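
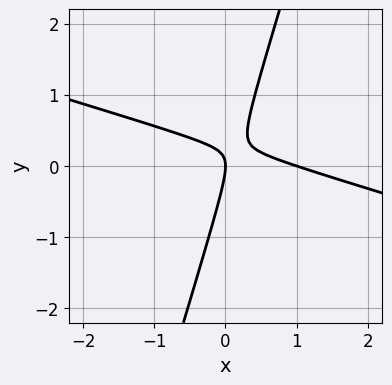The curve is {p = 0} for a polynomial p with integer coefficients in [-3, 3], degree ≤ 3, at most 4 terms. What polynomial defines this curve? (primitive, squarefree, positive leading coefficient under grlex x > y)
x^2 + 3*x*y - y^2 - x

First, the degree is 2 — a generic line meets the curve in up to 2 points.
Then, observable constraints: one y-axis crossing is at y = 0; among the integer gridlines, it crosses the x-axis at x ∈ {0, 1}.
Finally, fitting integer coefficients to these (and the overall shape) gives p.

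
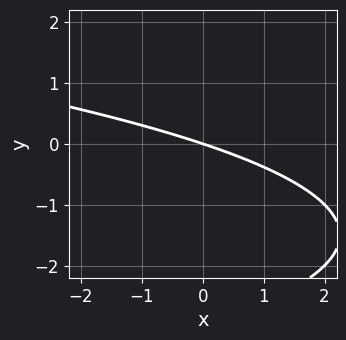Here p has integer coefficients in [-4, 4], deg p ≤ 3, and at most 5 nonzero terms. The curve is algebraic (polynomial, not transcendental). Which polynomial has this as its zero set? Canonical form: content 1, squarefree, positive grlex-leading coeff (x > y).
(a) Degree: the shape is more complex than any degree-1 curve, so deg p = 2.
(b) From the visible intercepts: it meets the y-axis at y = 0 (among the integer gridlines); it meets the x-axis at x = 0 (among the integer gridlines).
(c) Together with the visible shape, these determine p as stated.

y^2 + x + 3*y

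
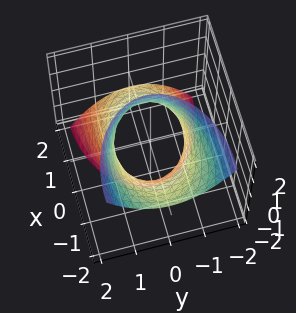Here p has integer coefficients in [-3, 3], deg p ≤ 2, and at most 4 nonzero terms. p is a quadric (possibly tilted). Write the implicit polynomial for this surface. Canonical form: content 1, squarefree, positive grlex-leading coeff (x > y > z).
Degree: no degree-1 surface has this shape, so deg p = 2.
Checking where it meets the axes: it misses every integer gridline on the z-axis; among the integer gridlines, it crosses the y-axis at y ∈ {-1, 1}.
These observations pin down the coefficients.

x^2 + 2*x*z + 2*y^2 - 2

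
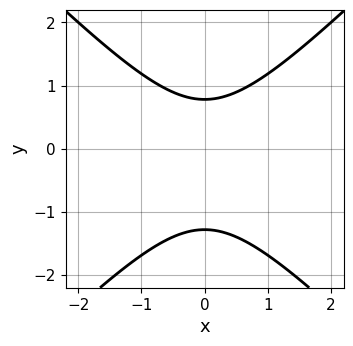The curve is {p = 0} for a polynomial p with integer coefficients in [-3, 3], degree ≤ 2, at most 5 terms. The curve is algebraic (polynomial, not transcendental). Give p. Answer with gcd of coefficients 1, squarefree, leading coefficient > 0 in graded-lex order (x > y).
deg p = 2.
Symmetries: it's symmetric under x → −x, forcing even powers of x.
Observable constraints: no x-intercept at any integer in the box.
Putting this together gives p.

2*x^2 - 2*y^2 - y + 2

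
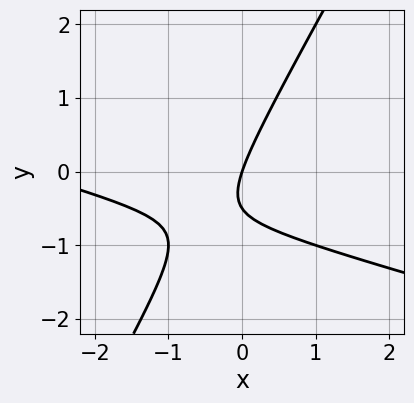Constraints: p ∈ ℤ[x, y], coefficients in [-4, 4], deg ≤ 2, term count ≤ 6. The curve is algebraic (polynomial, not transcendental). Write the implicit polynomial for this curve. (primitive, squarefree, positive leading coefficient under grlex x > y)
x^2 + 3*x*y - 2*y^2 + 3*x - y

deg p = 2.
From the visible intercepts: it meets the x-axis at x = 0 (among the integer gridlines); it crosses the y-axis at the gridline y = 0.
Assembling these constraints gives the stated polynomial.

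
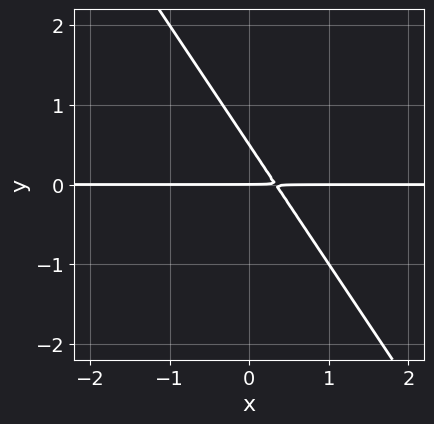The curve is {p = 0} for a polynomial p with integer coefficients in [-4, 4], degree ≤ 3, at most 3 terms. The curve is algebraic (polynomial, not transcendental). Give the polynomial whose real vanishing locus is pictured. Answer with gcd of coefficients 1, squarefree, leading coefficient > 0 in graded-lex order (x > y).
3*x*y + 2*y^2 - y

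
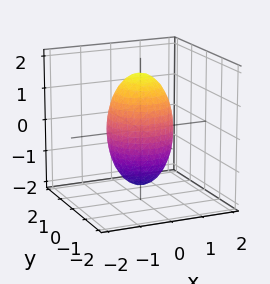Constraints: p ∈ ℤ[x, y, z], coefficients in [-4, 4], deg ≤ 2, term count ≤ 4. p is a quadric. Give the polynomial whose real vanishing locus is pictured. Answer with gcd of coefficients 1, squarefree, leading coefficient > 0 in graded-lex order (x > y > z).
1. deg p = 2.
2. Symmetries: rotational symmetry about the z-axis ⇒ p depends on x, y only through x² + y²; it's symmetric under z → −z, forcing even powers of z.
3. Observable constraints: the x-axis gridline crossings are at x ∈ {-1, 1}; the y-axis gridline crossings are at y ∈ {-1, 1}.
4. Together with the visible shape, these determine p as stated.

3*x^2 + 3*y^2 + z^2 - 3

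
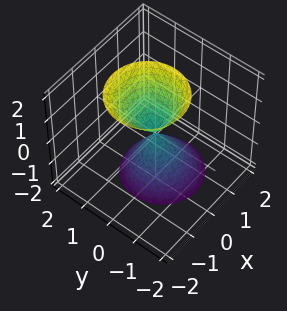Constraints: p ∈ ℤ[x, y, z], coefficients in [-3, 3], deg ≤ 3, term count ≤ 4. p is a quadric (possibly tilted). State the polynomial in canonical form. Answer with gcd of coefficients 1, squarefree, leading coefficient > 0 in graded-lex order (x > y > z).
3*x^2 + x*z + 3*y^2 - z^2

I count 2 distinct pieces. They look like related sheets of one shape, so recover p as a whole.
deg p = 2. A generic line meets the surface in up to 2 points.
Observable constraints: it meets the x-axis at x = 0 (among the integer gridlines); it meets the y-axis at y = 0 (among the integer gridlines); it crosses the z-axis at the gridline z = 0.
The integer polynomial consistent with all of this is the stated p.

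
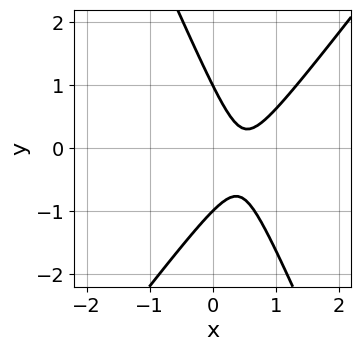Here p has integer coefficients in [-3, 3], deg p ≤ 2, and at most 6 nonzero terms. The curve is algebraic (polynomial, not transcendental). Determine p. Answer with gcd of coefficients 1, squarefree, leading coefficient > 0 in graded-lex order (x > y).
3*x^2 - x*y - y^2 - 3*x + 1

(a) Degree: no degree-1 curve has this shape, so deg p = 2.
(b) From the visible intercepts: among the integer gridlines, it crosses the y-axis at y ∈ {-1, 1}; no x-intercept at any integer in the box.
(c) These observations pin down the coefficients.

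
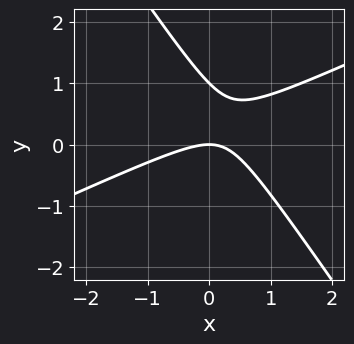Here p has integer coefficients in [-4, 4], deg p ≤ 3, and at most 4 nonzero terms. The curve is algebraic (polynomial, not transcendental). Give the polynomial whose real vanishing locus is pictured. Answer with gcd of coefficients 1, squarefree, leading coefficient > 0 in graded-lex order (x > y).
Degree: a generic line meets the curve in up to 2 points, so deg p = 2.
From the axis intercepts and sections: among the integer gridlines, it crosses the y-axis at y ∈ {0, 1}; it crosses the x-axis at the gridline x = 0.
These observations pin down the coefficients.

2*x^2 - 3*x*y - 3*y^2 + 3*y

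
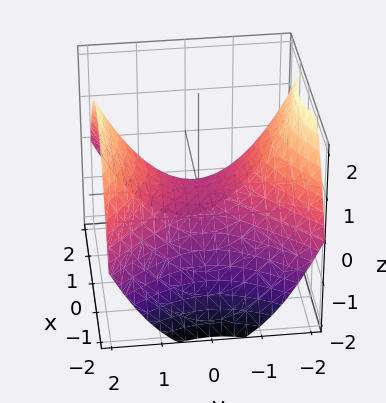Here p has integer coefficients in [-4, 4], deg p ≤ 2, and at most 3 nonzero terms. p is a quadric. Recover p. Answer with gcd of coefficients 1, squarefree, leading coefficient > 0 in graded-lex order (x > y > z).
(a) deg p = 2. A hyperbolic paraboloid; a quadric.
(b) Symmetries: mirror symmetry y ↦ −y ⇒ only even powers of y; the x ↦ −x reflection is a symmetry, so x appears only in even powers.
(c) Checking where it meets the axes: it meets the y-axis at y = 0 (among the integer gridlines); one x-axis crossing is at x = 0.
(d) Matching integer coefficients to the picture gives p.

x^2 - y^2 + 2*z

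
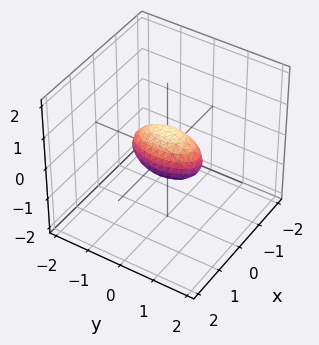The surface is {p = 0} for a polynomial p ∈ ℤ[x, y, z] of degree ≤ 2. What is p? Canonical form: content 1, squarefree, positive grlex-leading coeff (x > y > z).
3*x^2 + y^2 + 2*z^2 - 1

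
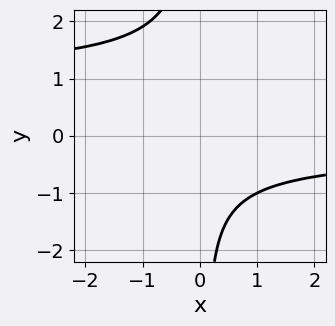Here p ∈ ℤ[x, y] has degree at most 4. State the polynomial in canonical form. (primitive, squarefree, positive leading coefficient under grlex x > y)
2*x*y^3 - 2*x*y^2 + y^2 + 3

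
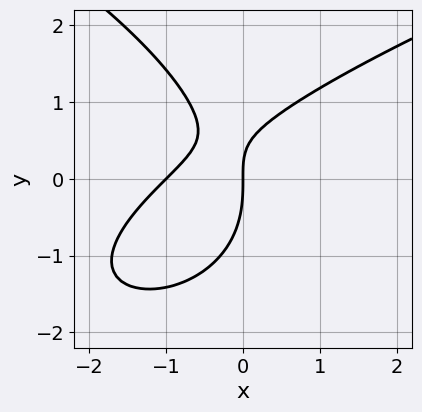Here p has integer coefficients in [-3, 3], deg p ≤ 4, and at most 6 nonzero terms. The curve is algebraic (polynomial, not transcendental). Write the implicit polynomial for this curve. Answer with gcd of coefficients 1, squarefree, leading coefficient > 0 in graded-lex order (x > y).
(a) deg p = 3.
(b) Against the integer gridlines: it meets the y-axis at y = 0 (among the integer gridlines); among the integer gridlines, it crosses the x-axis at x ∈ {-1, 0}.
(c) These observations pin down the coefficients.

y^3 - 2*x^2 + 2*x*y - 2*x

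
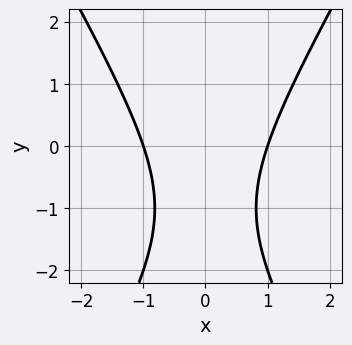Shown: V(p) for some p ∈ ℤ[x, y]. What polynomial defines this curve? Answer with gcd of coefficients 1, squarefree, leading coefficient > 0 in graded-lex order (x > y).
First, the degree is 2 — no degree-1 curve has this shape.
Next, symmetries: mirror symmetry x ↦ −x ⇒ only even powers of x.
Next, observable constraints: no y-intercept at any integer in the box; among the integer gridlines, it crosses the x-axis at x ∈ {-1, 1}.
Finally, together with the visible shape, these determine p as stated.

3*x^2 - y^2 - 2*y - 3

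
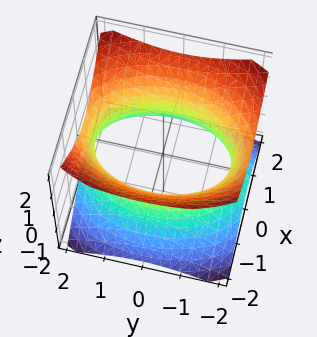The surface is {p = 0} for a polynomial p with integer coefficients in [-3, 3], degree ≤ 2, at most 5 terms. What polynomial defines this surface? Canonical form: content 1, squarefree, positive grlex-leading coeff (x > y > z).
First, degree: one connected sheet with a waist; a quadric, so deg p = 2.
Next, symmetries: mirror symmetry x ↦ −x ⇒ only even powers of x; it's symmetric under y → −y, forcing even powers of y; it's symmetric under z → −z, forcing even powers of z.
Then, from the axis intercepts and sections: it misses every integer gridline on the z-axis.
Finally, assembling these constraints gives the stated polynomial.

2*x^2 + y^2 - 2*z^2 - 3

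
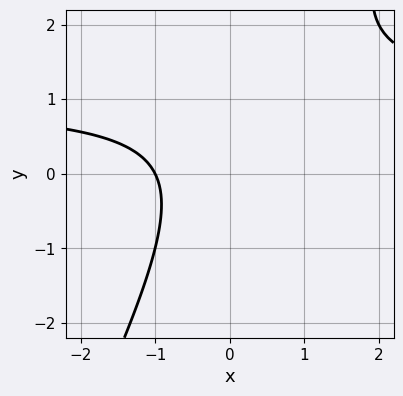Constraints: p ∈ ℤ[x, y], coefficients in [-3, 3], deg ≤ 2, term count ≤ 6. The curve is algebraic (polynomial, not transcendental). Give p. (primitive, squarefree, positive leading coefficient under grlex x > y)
2*x*y - y^2 - 2*x + y - 2

First, deg p = 2. A generic line meets the curve in up to 2 points.
Then, from the visible intercepts: no y-intercept at any integer in the box; it meets the x-axis at x = -1 (among the integer gridlines).
Finally, matching integer coefficients to the picture gives p.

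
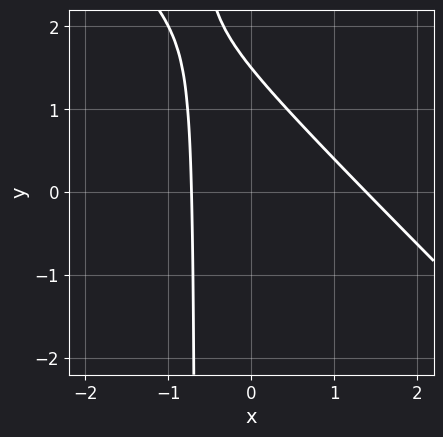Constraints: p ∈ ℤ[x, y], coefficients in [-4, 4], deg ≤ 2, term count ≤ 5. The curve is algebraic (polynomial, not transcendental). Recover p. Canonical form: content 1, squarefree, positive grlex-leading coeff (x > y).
3*x^2 + 3*x*y - 2*x + 2*y - 3

(a) Degree: a generic line meets the curve in up to 2 points, so deg p = 2.
(b) Solving for integer coefficients yields p as stated.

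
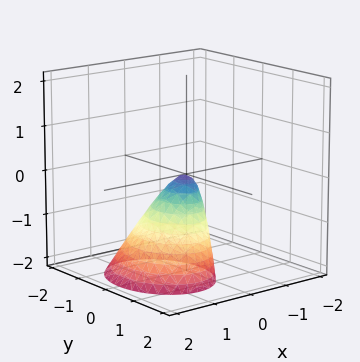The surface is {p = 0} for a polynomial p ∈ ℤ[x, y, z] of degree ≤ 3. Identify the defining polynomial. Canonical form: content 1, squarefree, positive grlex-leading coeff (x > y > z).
1. Degree: the shape is more complex than any degree-1 surface, so deg p = 2.
2. From the axis intercepts and sections: it meets the y-axis at y = 0 (among the integer gridlines); it meets the z-axis at z = 0 (among the integer gridlines).
3. Fitting integer coefficients to these (and the overall shape) gives p.

3*x^2 + 2*x*z + 2*y^2 + z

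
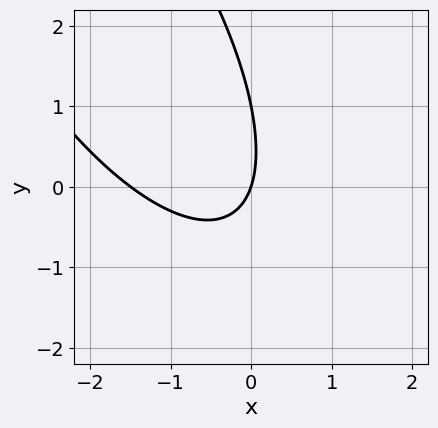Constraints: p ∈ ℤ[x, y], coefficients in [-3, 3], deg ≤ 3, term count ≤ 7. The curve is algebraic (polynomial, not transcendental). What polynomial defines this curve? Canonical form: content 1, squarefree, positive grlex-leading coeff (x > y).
2*x^2 + 2*x*y + y^2 + 3*x - y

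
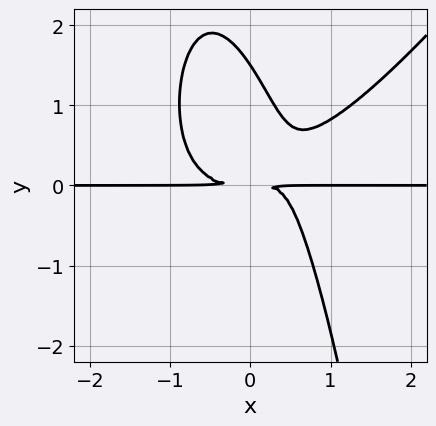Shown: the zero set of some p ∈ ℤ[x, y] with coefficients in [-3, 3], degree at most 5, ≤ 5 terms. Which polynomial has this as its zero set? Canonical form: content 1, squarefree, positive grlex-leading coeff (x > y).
3*x^3*y - 2*x^2*y^2 - 3*x*y^2 - 2*y^3 + 3*y^2

deg p = 4. A generic line meets the curve in up to 4 points.
Observable constraints: the visible x-axis segment lies entirely on the curve.
Assembling these constraints gives the stated polynomial.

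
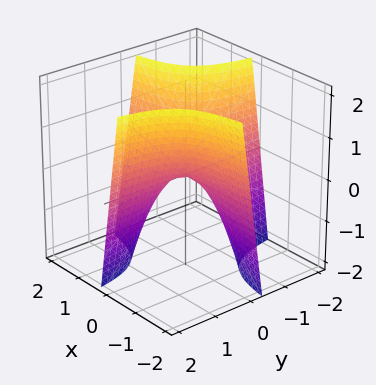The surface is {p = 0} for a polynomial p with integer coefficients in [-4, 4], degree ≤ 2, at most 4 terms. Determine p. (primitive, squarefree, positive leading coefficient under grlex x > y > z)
(a) The degree is 2 — a generic line meets the surface in up to 2 points.
(b) Reading off the gridlines: it crosses the z-axis at the gridline z = 0; the visible y-axis segment lies entirely on the surface; every point of the x-axis in the box is on the surface.
(c) Assembling these constraints gives the stated polynomial.

3*x*y + z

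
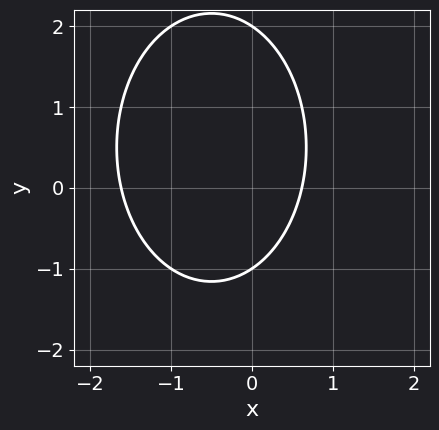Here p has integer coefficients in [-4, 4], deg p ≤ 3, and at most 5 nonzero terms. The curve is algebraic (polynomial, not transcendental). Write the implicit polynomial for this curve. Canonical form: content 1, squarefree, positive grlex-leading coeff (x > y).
2*x^2 + y^2 + 2*x - y - 2

Degree: no degree-1 curve has this shape, so deg p = 2.
Observable constraints: the y-axis gridline crossings are at y ∈ {-1, 2}.
The integer polynomial consistent with all of this is the stated p.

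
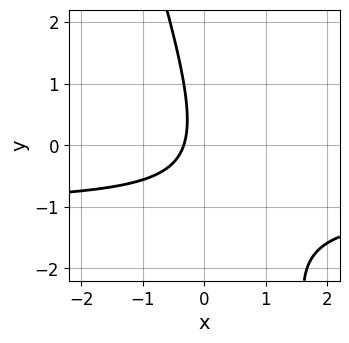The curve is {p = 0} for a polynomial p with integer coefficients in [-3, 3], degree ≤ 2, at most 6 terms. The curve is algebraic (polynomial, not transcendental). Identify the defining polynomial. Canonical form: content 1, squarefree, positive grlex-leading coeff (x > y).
3*x*y + y^2 + 3*x + 1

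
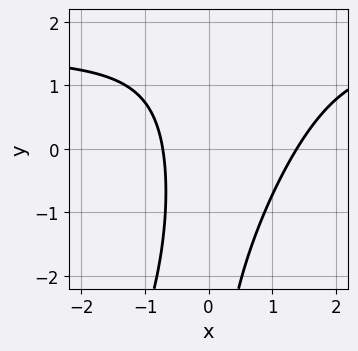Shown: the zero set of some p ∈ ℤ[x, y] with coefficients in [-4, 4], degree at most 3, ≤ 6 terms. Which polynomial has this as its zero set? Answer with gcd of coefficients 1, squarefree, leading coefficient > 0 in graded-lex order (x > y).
First, the degree is 3 — a generic line meets the curve in up to 3 points.
Next, from the axis intercepts and sections: it misses every integer gridline on the y-axis.
Finally, solving for integer coefficients yields p as stated.

2*x^2*y - x*y^2 - 3*x^2 + 2*x + 3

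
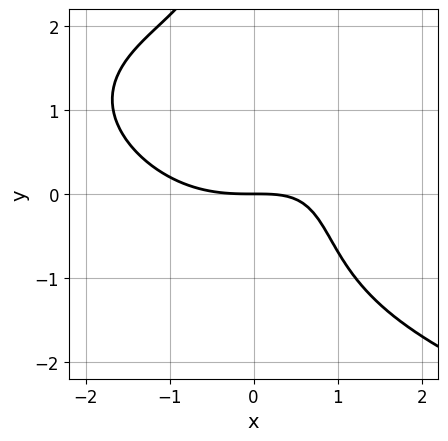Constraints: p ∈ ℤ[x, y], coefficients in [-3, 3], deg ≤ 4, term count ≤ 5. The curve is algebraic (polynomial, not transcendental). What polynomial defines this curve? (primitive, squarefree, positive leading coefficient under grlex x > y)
1. Degree: a generic line meets the curve in up to 4 points, so deg p = 4.
2. Reading off the gridlines: it meets the x-axis at x = 0 (among the integer gridlines); one y-axis crossing is at y = 0.
3. The integer polynomial consistent with all of this is the stated p.

x*y^3 + x^3 - 2*x*y + 3*y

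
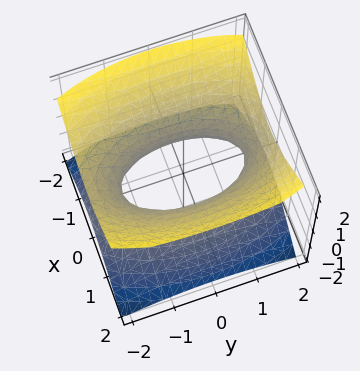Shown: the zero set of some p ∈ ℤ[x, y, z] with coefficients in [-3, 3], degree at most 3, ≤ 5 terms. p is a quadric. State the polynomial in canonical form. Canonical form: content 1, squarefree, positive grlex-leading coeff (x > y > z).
(a) Degree: one connected sheet with a waist; a quadric, so deg p = 2.
(b) Symmetries: mirror symmetry z ↦ −z ⇒ only even powers of z; it's symmetric under x → −x, forcing even powers of x; the y ↦ −y reflection is a symmetry, so y appears only in even powers.
(c) Reading off the gridlines: it misses every integer gridline on the z-axis.
(d) Fitting integer coefficients to these (and the overall shape) gives p.

3*x^2 + y^2 - 3*z^2 - 2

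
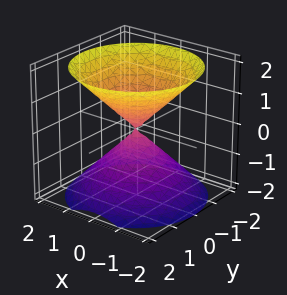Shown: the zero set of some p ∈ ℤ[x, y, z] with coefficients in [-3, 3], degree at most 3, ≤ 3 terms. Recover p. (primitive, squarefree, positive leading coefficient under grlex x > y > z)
x^2 + y^2 - z^2

1. I count 2 distinct pieces.
2. Degree: a double cone through the origin; a quadric, so deg p = 2.
3. Symmetries: the z ↦ −z reflection is a symmetry, so z appears only in even powers; the z-axis is an axis of rotation, so x and y enter only as x² + y².
4. Against the integer gridlines: one z-axis crossing is at z = 0; a circular section at z = -1 has radius exactly 1; it crosses the x-axis at the gridline x = 0; one y-axis crossing is at y = 0.
5. Together with the visible shape, these determine p as stated.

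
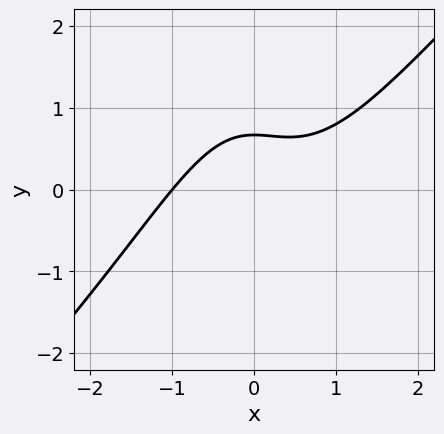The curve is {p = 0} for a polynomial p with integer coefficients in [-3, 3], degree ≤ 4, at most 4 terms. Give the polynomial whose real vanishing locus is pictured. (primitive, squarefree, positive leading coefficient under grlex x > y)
First, deg p = 3.
Then, from the axis intercepts and sections: one x-axis crossing is at x = -1.
Finally, fitting integer coefficients to these (and the overall shape) gives p.

2*x^3 - 2*x^2*y - 3*y + 2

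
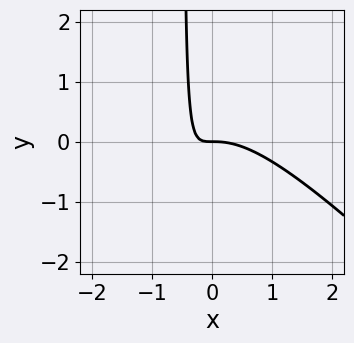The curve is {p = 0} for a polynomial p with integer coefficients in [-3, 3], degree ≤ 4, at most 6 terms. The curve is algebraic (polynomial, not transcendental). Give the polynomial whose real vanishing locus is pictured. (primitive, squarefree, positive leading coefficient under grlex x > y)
1. The degree is 3 — a generic line meets the curve in up to 3 points.
2. Against the integer gridlines: it crosses the y-axis at the gridline y = 0; it meets the x-axis at x = 0 (among the integer gridlines).
3. Solving for integer coefficients yields p as stated.

2*x^3 + 2*x^2*y + 3*x*y + y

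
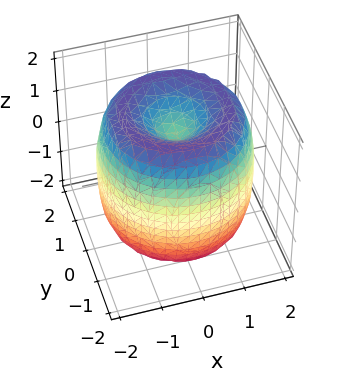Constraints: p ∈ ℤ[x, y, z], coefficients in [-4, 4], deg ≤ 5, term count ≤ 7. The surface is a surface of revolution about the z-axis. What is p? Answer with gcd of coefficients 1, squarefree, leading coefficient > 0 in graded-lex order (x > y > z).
x^4 + 2*x^2*y^2 + y^4 - 3*x^2 - 3*y^2 + z^2 - 1

First, the degree is 4 — no degree-3 surface has this shape.
Next, symmetries: the z-axis is an axis of rotation, so x and y enter only as x² + y².
Next, from the visible intercepts: the z-axis gridline crossings are at z ∈ {-1, 1}; a circular section at z = 0 has radius between 1 and 2.
Finally, matching integer coefficients to the picture gives p.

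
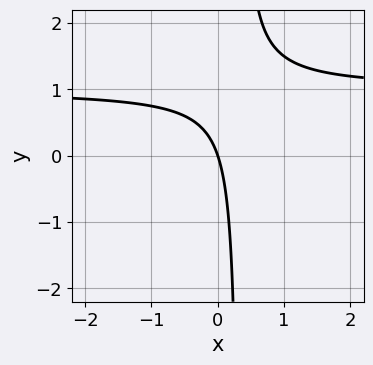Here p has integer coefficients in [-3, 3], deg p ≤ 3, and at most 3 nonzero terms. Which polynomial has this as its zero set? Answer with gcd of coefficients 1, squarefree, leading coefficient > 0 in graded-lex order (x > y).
3*x*y - 3*x - y

deg p = 2. No degree-1 curve has this shape.
From the axis intercepts and sections: it crosses the y-axis at the gridline y = 0; it crosses the x-axis at the gridline x = 0.
Fitting integer coefficients to these (and the overall shape) gives p.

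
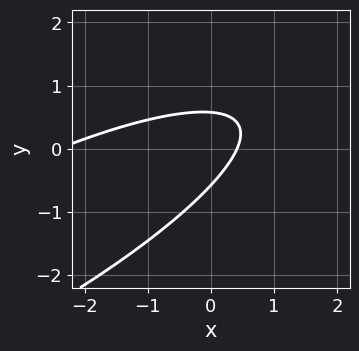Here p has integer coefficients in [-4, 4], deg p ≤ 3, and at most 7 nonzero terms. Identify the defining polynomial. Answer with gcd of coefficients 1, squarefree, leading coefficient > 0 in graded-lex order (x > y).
x^2 - 3*x*y + 3*y^2 + 2*x - 1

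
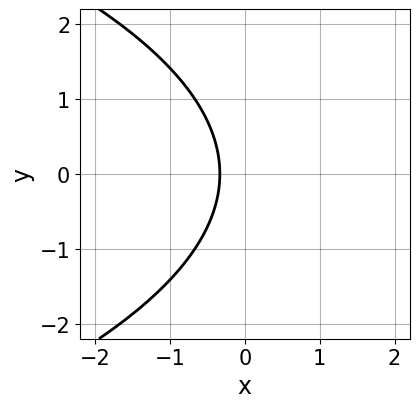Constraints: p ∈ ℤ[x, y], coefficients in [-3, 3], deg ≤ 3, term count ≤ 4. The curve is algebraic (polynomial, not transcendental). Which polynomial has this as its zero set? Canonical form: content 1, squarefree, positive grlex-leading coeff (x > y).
First, the degree is 2 — no degree-1 curve has this shape.
Next, symmetries: the y ↦ −y reflection is a symmetry, so y appears only in even powers.
Then, checking where it meets the axes: the curve avoids every integer y-axis point in the box.
Finally, these observations pin down the coefficients.

y^2 + 3*x + 1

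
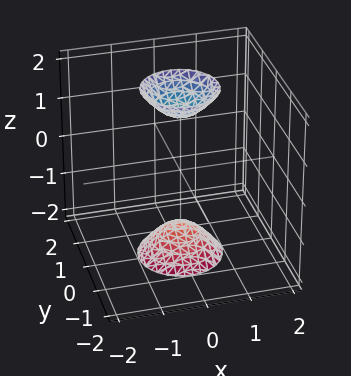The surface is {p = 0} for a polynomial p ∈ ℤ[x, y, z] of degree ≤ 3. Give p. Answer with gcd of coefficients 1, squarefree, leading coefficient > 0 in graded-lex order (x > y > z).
3*x^2 + 3*y^2 - z^2 + 2

There are 2 components. They look like related sheets of one shape, so recover p as a whole.
The degree is 2 — no degree-1 surface has this shape.
Symmetry: the z-axis is an axis of rotation, so x and y enter only as x² + y².
From the visible intercepts: it misses every integer gridline on the x-axis; the surface avoids every integer y-axis point in the box; a circular section at z = 2 has radius between 0 and 1.
Solving for integer coefficients yields p as stated.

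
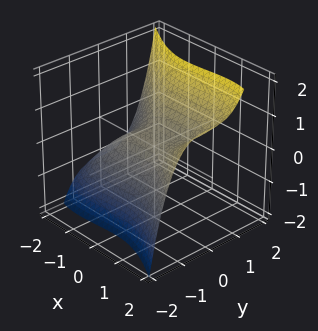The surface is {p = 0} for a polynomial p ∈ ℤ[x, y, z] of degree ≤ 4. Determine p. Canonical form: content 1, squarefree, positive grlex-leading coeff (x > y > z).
x^3 - x^2*z + 3*y^3 - 3*z + 1

1. The degree is 3 — no degree-2 surface has this shape.
2. Reading off the gridlines: it crosses the x-axis at the gridline x = -1.
3. The integer polynomial consistent with all of this is the stated p.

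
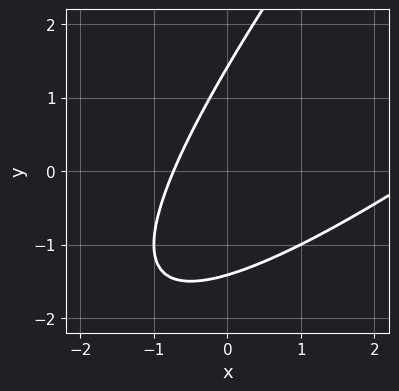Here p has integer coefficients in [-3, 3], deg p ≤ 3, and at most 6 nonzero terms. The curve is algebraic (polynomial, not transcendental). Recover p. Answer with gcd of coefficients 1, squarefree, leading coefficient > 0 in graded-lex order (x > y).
x^2 - 2*x*y + y^2 - 2*x - 2

The degree is 2 — no degree-1 curve has this shape.
The integer polynomial consistent with all of this is the stated p.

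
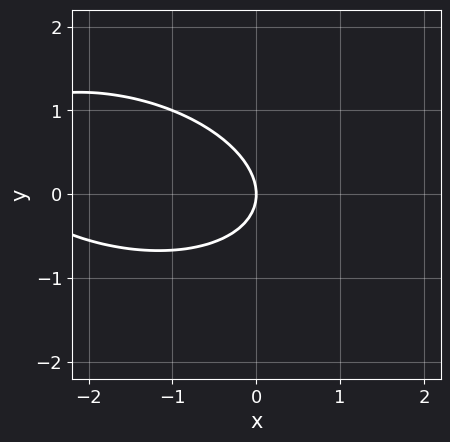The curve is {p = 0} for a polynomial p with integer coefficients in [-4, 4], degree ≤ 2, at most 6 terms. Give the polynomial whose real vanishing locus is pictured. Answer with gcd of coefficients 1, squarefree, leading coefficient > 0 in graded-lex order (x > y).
(a) The degree is 2 — no degree-1 curve has this shape.
(b) From the axis intercepts and sections: one y-axis crossing is at y = 0; it crosses the x-axis at the gridline x = 0.
(c) Putting this together gives p.

x^2 + x*y + 3*y^2 + 3*x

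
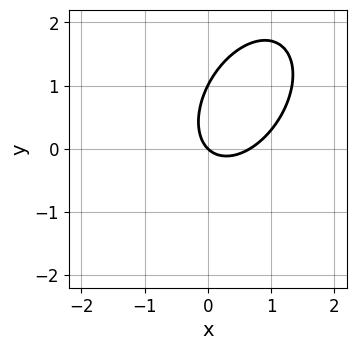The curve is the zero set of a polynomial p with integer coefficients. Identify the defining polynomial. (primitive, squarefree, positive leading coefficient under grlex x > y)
3*x^2 - 2*x*y + 2*y^2 - 2*x - 2*y

The degree is 2 — a generic line meets the curve in up to 2 points.
Checking where it meets the axes: it meets the x-axis at x = 0 (among the integer gridlines); the y-axis gridline crossings are at y ∈ {0, 1}.
Putting this together gives p.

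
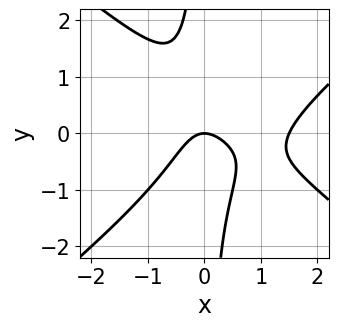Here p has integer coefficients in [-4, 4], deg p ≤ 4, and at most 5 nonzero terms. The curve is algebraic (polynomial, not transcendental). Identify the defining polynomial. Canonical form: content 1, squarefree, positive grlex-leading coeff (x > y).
1. Degree: a generic line meets the curve in up to 3 points, so deg p = 3.
2. Against the integer gridlines: one y-axis crossing is at y = 0; it meets the x-axis at x = 0 (among the integer gridlines).
3. Fitting integer coefficients to these (and the overall shape) gives p.

2*x^3 - 3*x*y^2 - 3*x^2 - 2*y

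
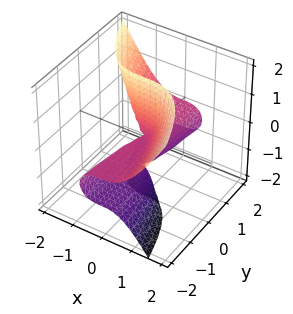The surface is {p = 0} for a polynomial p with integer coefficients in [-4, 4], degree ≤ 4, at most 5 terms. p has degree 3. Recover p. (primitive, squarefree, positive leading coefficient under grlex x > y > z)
3*x^3 + 2*y*z^2 + 2*y*z

deg p = 3.
From the visible intercepts: it crosses the x-axis at the gridline x = 0; the visible y-axis segment lies entirely on the surface; every point of the z-axis in the box is on the surface.
Assembling these constraints gives the stated polynomial.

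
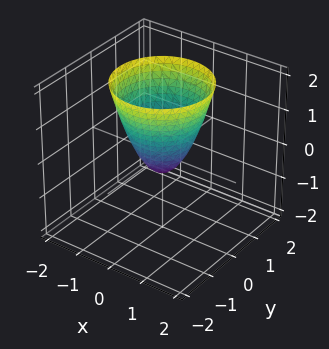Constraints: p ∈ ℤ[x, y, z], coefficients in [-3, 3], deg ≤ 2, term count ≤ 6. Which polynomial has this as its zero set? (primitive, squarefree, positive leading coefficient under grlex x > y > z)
3*x^2 + 3*y^2 - 2*z - 1

First, deg p = 2.
Then, symmetries: rotational symmetry about the z-axis ⇒ p depends on x, y only through x² + y².
Then, from the visible intercepts: a circular section at z = 2 has radius between 1 and 2.
Finally, fitting integer coefficients to these (and the overall shape) gives p.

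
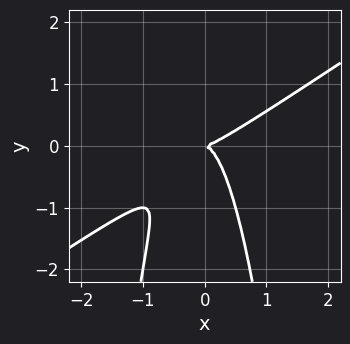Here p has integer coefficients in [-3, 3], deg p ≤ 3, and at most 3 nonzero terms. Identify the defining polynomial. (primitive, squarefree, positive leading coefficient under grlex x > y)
(a) The degree is 3 — the shape is more complex than any degree-2 curve.
(b) From the axis intercepts and sections: one x-axis crossing is at x = 0; it meets the y-axis at y = 0 (among the integer gridlines).
(c) Fitting integer coefficients to these (and the overall shape) gives p.

2*x^3 - 3*x^2*y - y^2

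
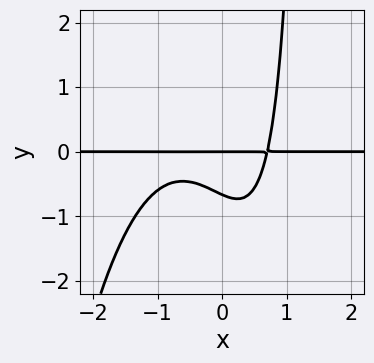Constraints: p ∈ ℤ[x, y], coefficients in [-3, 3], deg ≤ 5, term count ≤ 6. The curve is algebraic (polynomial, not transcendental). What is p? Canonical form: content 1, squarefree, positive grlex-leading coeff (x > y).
3*x^3*y + 2*x^2*y + 2*x*y^2 - 3*y^2 - 2*y

(a) Degree: no degree-3 curve has this shape, so deg p = 4.
(b) Observable constraints: it crosses the y-axis at the gridline y = 0; the visible x-axis segment lies entirely on the curve.
(c) The integer polynomial consistent with all of this is the stated p.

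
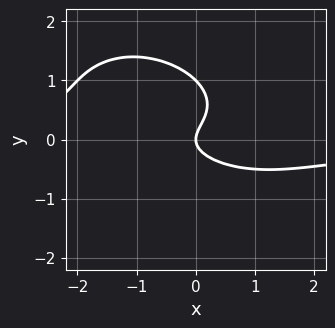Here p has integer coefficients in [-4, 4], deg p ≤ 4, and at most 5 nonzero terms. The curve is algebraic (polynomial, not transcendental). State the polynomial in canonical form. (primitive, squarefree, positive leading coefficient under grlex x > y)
deg p = 3. The shape is more complex than any degree-2 curve.
Against the integer gridlines: the y-axis gridline crossings are at y ∈ {0, 1}; it meets the x-axis at x = 0 (among the integer gridlines).
These observations pin down the coefficients.

x^2*y + x*y^2 + 2*y^3 - 2*y^2 + x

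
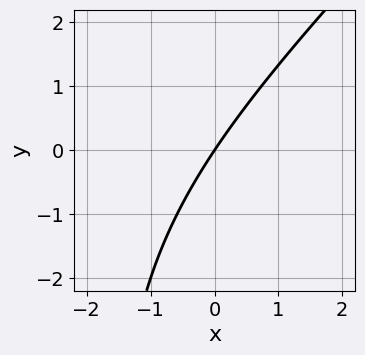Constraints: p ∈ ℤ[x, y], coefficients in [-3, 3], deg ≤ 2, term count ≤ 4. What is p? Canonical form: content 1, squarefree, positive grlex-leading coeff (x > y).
x^2 - x*y + 3*x - 2*y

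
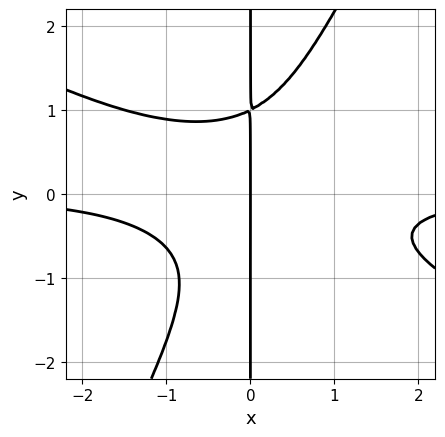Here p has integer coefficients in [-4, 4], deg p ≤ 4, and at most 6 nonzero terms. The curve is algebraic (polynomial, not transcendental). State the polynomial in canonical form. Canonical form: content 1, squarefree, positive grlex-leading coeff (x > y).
2*x^3*y + 3*x^2*y^2 - 2*x*y^3 + 2*x

(a) The degree is 4 — the shape is more complex than any degree-3 curve.
(b) Observable constraints: it meets the x-axis at x = 0 (among the integer gridlines); the visible y-axis segment lies entirely on the curve.
(c) These observations pin down the coefficients.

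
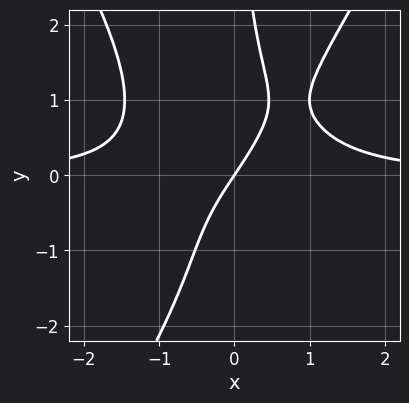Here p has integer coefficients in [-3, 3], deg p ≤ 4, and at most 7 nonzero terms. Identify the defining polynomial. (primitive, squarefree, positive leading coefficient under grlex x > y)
3*x^3*y - x*y^3 - x*y^2 - 3*x + 2*y

First, the degree is 4 — no degree-3 curve has this shape.
Then, observable constraints: it crosses the x-axis at the gridline x = 0; it crosses the y-axis at the gridline y = 0.
Finally, solving for integer coefficients yields p as stated.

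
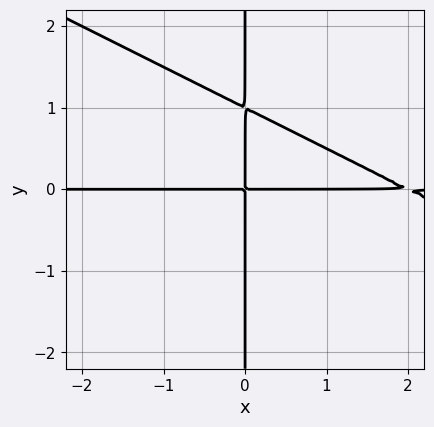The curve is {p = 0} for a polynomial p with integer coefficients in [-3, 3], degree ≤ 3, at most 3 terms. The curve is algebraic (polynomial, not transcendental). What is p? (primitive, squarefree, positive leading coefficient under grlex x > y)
x^2*y + 2*x*y^2 - 2*x*y

First, deg p = 3.
Next, reading off the gridlines: every point of the y-axis in the box is on the curve; the visible x-axis segment lies entirely on the curve.
Finally, matching integer coefficients to the picture gives p.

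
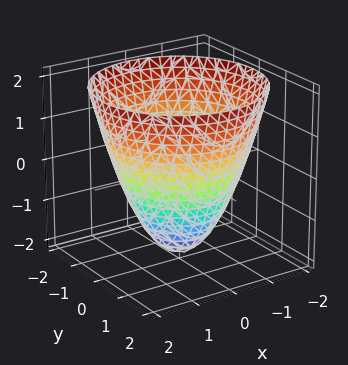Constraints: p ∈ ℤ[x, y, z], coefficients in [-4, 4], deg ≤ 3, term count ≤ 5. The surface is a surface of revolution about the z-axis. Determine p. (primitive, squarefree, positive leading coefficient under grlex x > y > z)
The degree is 2 — the shape is more complex than any degree-1 surface.
Symmetry: the surface is invariant under rotation about z: p = q(x² + y², z).
Observable constraints: a circular section at z = 1 has radius between 1 and 2; it crosses the z-axis at the gridline z = -2.
Together with the visible shape, these determine p as stated.

x^2 + y^2 - z - 2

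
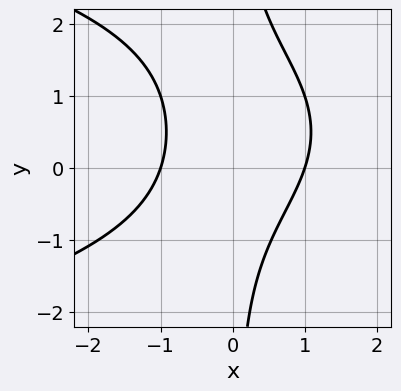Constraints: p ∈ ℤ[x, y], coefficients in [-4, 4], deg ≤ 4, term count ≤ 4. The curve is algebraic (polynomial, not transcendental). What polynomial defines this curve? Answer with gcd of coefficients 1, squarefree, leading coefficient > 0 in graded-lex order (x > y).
2*x*y^2 + 3*x^2 - 2*x*y - 3

1. deg p = 3.
2. From the visible intercepts: no y-intercept at any integer in the box; among the integer gridlines, it crosses the x-axis at x ∈ {-1, 1}.
3. Together with the visible shape, these determine p as stated.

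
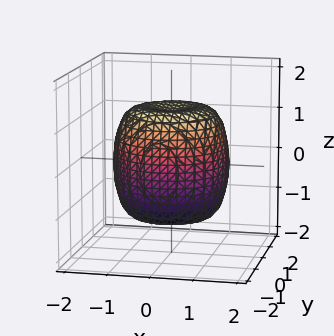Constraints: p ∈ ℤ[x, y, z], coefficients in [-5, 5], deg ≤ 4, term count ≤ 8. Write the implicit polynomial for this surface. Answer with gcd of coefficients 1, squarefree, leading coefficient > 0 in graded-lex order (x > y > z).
The degree is 4 — the shape is more complex than any degree-3 surface.
Symmetry: every cross-section ⟂ z is a circle, so x, y appear only via x² + y².
Checking where it meets the axes: a circular section at z = 1 has radius between 1 and 2.
Matching integer coefficients to the picture gives p.

2*x^4 + 4*x^2*y^2 + 2*y^4 - 2*x^2 - 2*y^2 + 2*z^2 - 3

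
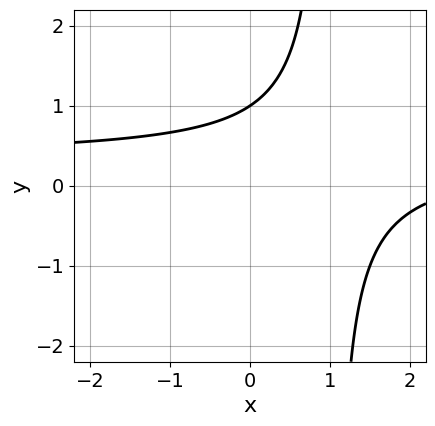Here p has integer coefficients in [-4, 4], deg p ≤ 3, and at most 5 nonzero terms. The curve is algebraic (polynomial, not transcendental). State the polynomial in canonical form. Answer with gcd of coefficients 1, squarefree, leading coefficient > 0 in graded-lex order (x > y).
Degree: the shape is more complex than any degree-1 curve, so deg p = 2.
From the axis intercepts and sections: no x-intercept at any integer in the box; one y-axis crossing is at y = 1.
The integer polynomial consistent with all of this is the stated p.

3*x*y - x - 3*y + 3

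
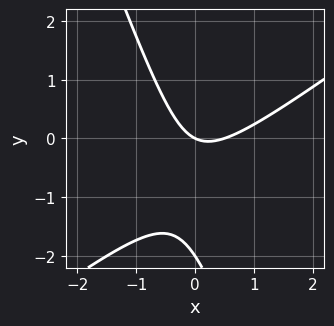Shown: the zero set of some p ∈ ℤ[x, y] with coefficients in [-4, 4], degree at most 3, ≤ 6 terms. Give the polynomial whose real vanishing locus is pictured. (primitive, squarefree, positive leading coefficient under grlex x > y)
2*x^2 - 2*x*y - y^2 - x - 2*y

(a) The degree is 2 — a generic line meets the curve in up to 2 points.
(b) Observable constraints: among the integer gridlines, it crosses the y-axis at y ∈ {-2, 0}; it meets the x-axis at x = 0 (among the integer gridlines).
(c) Putting this together gives p.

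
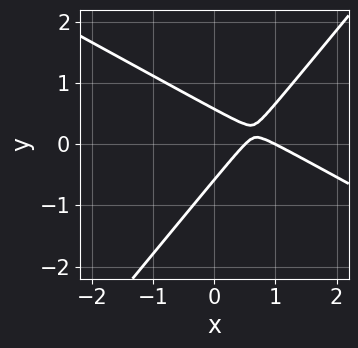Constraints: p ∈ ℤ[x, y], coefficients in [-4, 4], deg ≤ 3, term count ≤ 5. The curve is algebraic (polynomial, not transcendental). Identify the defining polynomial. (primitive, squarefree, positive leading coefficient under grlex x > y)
1. The degree is 2 — a generic line meets the curve in up to 2 points.
2. From the axis intercepts and sections: it crosses the x-axis at the gridline x = 1.
3. Matching integer coefficients to the picture gives p.

2*x^2 + 2*x*y - 3*y^2 - 3*x + 1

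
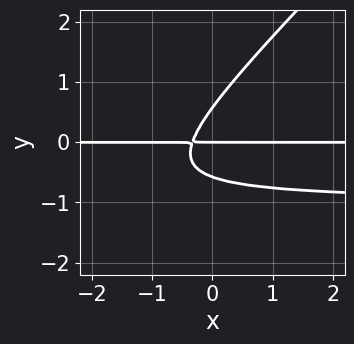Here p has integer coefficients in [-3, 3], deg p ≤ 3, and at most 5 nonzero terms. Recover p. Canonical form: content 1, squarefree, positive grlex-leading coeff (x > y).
(a) The degree is 3 — no degree-2 curve has this shape.
(b) Observable constraints: it crosses the y-axis at the gridline y = 0; every point of the x-axis in the box is on the curve.
(c) The integer polynomial consistent with all of this is the stated p.

3*x*y^2 - 3*y^3 + 3*x*y + y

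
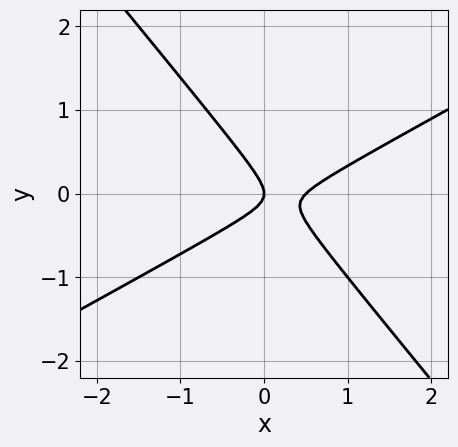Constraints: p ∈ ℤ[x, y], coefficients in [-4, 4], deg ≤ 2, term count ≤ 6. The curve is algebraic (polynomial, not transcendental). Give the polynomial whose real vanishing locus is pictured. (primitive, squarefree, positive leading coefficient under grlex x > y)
2*x^2 - 2*x*y - 3*y^2 - x

(a) Degree: a generic line meets the curve in up to 2 points, so deg p = 2.
(b) Against the integer gridlines: it meets the y-axis at y = 0 (among the integer gridlines); one x-axis crossing is at x = 0.
(c) Assembling these constraints gives the stated polynomial.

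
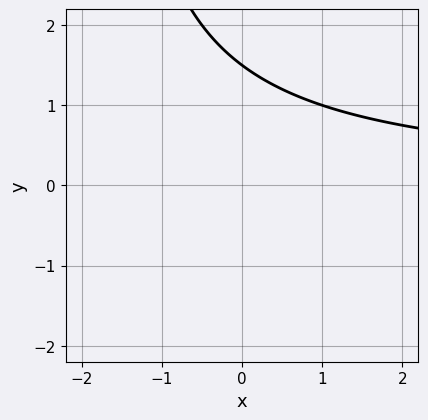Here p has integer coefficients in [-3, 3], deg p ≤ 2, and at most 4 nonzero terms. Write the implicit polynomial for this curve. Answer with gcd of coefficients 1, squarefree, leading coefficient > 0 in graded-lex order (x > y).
x*y + 2*y - 3

1. deg p = 2. A generic line meets the curve in up to 2 points.
2. From the visible intercepts: it misses every integer gridline on the x-axis.
3. Putting this together gives p.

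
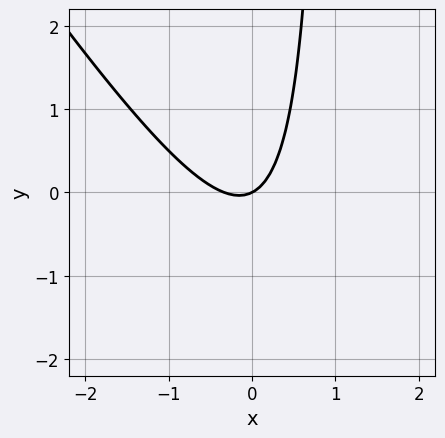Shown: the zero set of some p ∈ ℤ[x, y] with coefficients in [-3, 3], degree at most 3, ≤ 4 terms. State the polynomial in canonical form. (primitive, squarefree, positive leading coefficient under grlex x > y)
(a) The degree is 2 — no degree-1 curve has this shape.
(b) Against the integer gridlines: one y-axis crossing is at y = 0; it meets the x-axis at x = 0 (among the integer gridlines).
(c) Together with the visible shape, these determine p as stated.

3*x^2 + 2*x*y + x - 2*y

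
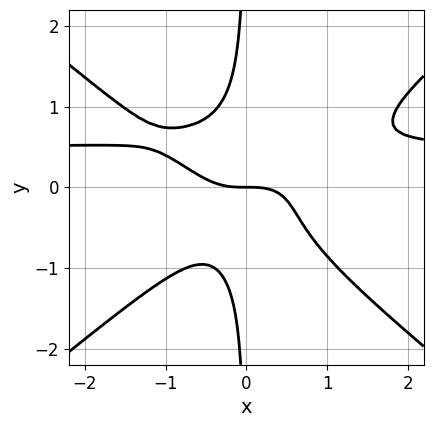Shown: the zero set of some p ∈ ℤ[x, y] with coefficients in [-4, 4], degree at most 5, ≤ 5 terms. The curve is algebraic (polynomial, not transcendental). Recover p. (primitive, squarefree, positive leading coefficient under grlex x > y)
2*x^3*y - 3*x*y^3 - x^3 - y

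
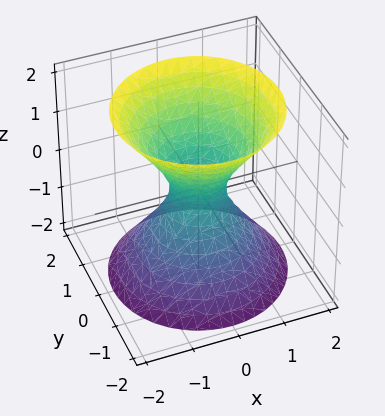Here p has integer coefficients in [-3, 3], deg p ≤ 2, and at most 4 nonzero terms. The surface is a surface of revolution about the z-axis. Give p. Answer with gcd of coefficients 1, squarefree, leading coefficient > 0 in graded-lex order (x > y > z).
3*x^2 + 3*y^2 - 2*z^2 - 1

(a) deg p = 2. The shape is more complex than any degree-1 surface.
(b) Symmetries: rotational symmetry about the z-axis ⇒ p depends on x, y only through x² + y².
(c) Reading off the gridlines: a circular section at z = 2 has radius between 1 and 2; no z-intercept at any integer in the box.
(d) Matching integer coefficients to the picture gives p.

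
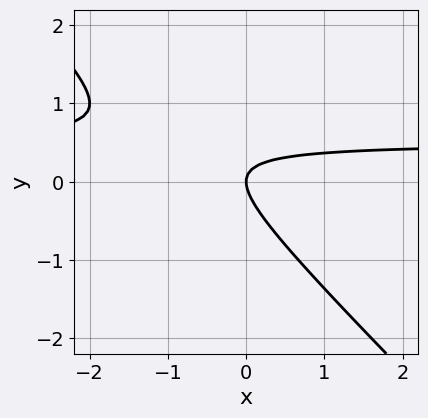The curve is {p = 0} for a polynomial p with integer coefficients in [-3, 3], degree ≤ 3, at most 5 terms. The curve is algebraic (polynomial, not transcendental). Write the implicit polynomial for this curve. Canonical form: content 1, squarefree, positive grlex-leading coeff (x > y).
1. Degree: a generic line meets the curve in up to 2 points, so deg p = 2.
2. From the visible intercepts: it meets the x-axis at x = 0 (among the integer gridlines); one y-axis crossing is at y = 0.
3. These observations pin down the coefficients.

2*x*y + 2*y^2 - x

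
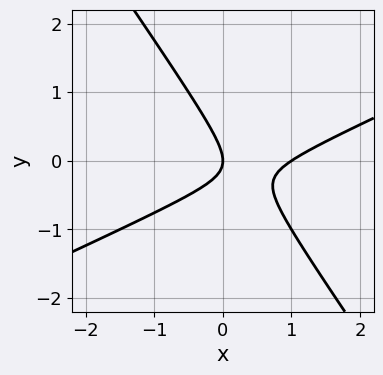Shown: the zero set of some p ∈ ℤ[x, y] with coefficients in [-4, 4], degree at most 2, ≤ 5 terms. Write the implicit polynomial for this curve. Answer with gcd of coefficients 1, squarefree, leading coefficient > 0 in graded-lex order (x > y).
2*x^2 - 3*x*y - 3*y^2 - 2*x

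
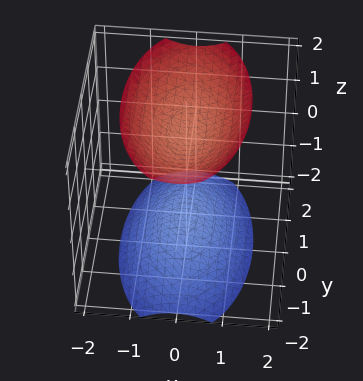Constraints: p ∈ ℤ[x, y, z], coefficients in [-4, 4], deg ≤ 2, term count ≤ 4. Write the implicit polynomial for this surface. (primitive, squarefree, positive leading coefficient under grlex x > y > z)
3*x^2 + y^2 - 2*z^2 + 3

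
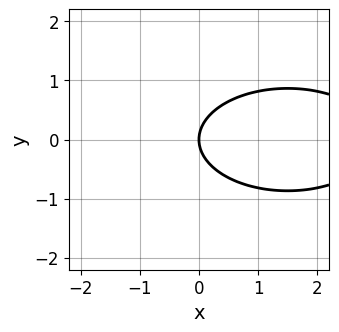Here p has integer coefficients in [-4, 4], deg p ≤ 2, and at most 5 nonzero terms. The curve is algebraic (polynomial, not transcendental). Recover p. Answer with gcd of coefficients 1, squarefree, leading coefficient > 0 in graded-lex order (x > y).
x^2 + 3*y^2 - 3*x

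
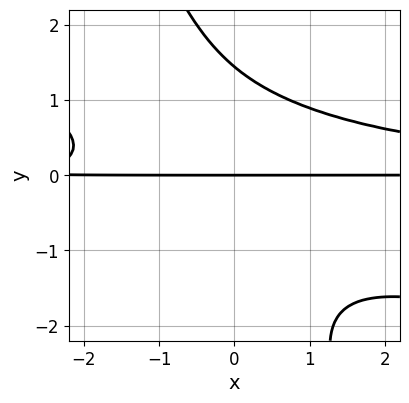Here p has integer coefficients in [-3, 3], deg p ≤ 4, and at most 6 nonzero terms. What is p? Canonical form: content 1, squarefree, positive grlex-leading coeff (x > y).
x^2*y^2 + 3*x*y^3 + y^4 - x*y - 3*y

deg p = 4.
From the visible intercepts: every point of the x-axis in the box is on the curve; it meets the y-axis at y = 0 (among the integer gridlines).
Solving for integer coefficients yields p as stated.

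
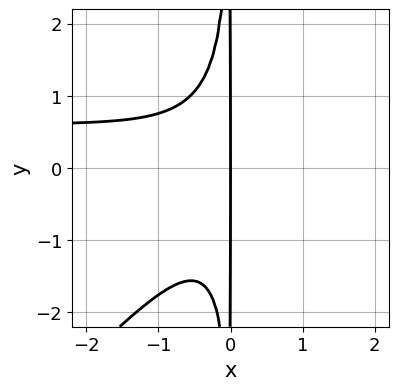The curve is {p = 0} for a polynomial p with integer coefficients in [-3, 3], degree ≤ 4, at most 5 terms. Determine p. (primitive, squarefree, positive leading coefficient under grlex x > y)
3*x^3*y - 3*x^2*y^2 - 2*x^3 - 2*x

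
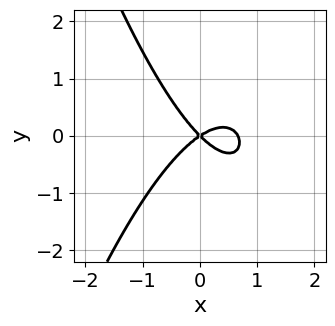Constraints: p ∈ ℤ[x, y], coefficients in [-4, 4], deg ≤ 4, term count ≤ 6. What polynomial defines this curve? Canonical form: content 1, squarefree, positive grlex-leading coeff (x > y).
3*x^3 - 2*x^2 + x*y + 3*y^2

(a) The degree is 3 — no degree-2 curve has this shape.
(b) From the visible intercepts: it meets the x-axis at x = 0 (among the integer gridlines); it meets the y-axis at y = 0 (among the integer gridlines).
(c) The integer polynomial consistent with all of this is the stated p.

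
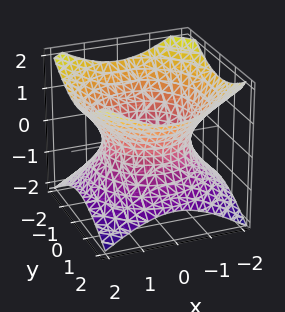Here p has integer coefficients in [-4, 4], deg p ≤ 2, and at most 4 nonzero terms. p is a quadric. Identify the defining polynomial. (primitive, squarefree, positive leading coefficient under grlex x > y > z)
deg p = 2. One connected sheet with a waist; a quadric.
By symmetry, the surface is invariant under rotation about z: p = q(x² + y², z); the z ↦ −z reflection is a symmetry, so z appears only in even powers.
From the visible intercepts: a circular section at z = -1 has radius between 1 and 2; it misses every integer gridline on the z-axis.
Together with the visible shape, these determine p as stated.

2*x^2 + 2*y^2 - 3*z^2 - 3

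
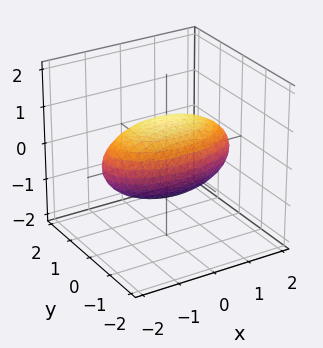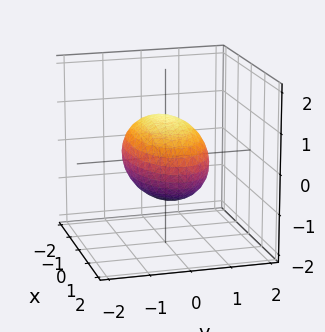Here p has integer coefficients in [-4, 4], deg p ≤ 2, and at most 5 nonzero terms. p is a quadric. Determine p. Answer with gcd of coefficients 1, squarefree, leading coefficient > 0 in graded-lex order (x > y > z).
x^2 + 3*y^2 + 3*z^2 - 3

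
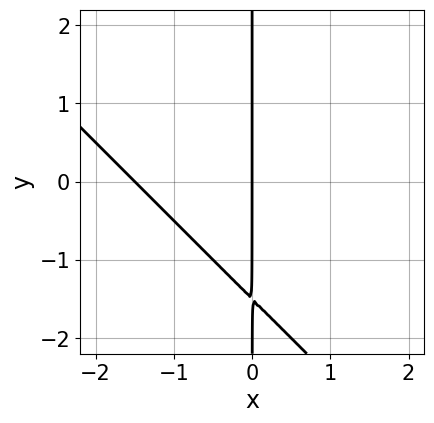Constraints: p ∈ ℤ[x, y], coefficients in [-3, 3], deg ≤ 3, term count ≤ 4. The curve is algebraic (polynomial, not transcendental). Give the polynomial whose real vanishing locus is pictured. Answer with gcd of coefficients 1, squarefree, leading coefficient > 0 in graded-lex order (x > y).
2*x^2 + 2*x*y + 3*x

(a) The degree is 2 — a generic line meets the curve in up to 2 points.
(b) Against the integer gridlines: one x-axis crossing is at x = 0; every point of the y-axis in the box is on the curve.
(c) Matching integer coefficients to the picture gives p.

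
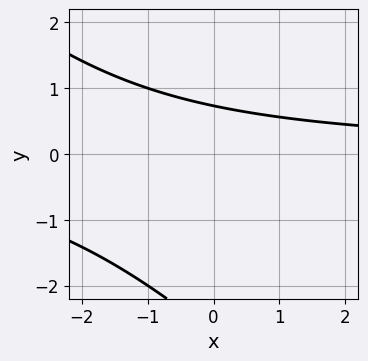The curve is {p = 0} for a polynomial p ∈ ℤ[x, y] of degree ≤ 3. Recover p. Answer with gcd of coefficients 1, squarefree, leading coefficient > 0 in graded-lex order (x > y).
x*y + y^2 + 2*y - 2

First, the degree is 2 — a generic line meets the curve in up to 2 points.
Next, from the axis intercepts and sections: no x-intercept at any integer in the box.
Finally, fitting integer coefficients to these (and the overall shape) gives p.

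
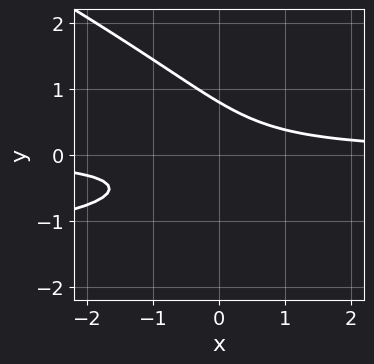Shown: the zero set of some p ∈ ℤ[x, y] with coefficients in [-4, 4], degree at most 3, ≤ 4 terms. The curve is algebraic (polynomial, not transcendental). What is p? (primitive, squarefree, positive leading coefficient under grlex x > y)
x*y^2 + 2*y^3 + 2*x*y - 1

1. Degree: a generic line meets the curve in up to 3 points, so deg p = 3.
2. Observable constraints: the curve avoids every integer x-axis point in the box.
3. Fitting integer coefficients to these (and the overall shape) gives p.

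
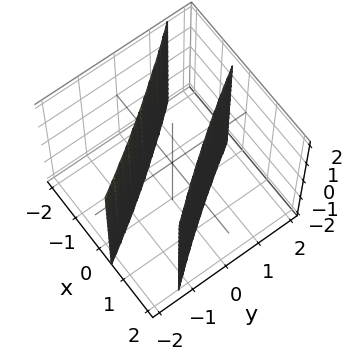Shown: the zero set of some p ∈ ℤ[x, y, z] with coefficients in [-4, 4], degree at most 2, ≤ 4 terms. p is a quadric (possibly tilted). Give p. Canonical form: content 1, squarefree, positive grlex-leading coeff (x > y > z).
The picture has 2 separate pieces. Treating them together as one polynomial.
Degree: no degree-1 surface has this shape, so deg p = 2.
From the axis intercepts and sections: no z-intercept at any integer in the box; among the integer gridlines, it crosses the x-axis at x ∈ {-1, 1}.
Matching integer coefficients to the picture gives p.

2*x^2 + 3*x*y + y^2 - 2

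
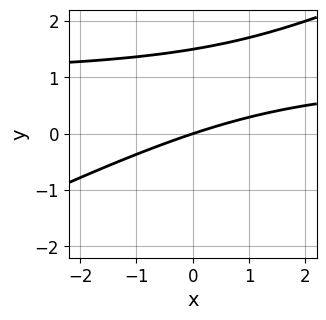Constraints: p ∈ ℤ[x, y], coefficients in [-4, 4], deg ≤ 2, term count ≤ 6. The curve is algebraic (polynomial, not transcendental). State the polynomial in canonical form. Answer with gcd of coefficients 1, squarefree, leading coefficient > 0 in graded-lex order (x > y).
x*y - 2*y^2 - x + 3*y

(a) Degree: no degree-1 curve has this shape, so deg p = 2.
(b) Observable constraints: it meets the y-axis at y = 0 (among the integer gridlines); it crosses the x-axis at the gridline x = 0.
(c) These observations pin down the coefficients.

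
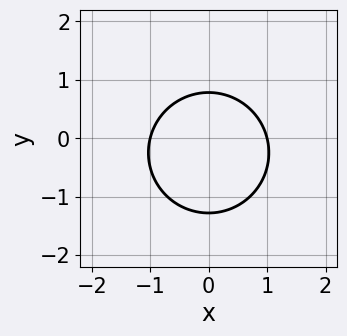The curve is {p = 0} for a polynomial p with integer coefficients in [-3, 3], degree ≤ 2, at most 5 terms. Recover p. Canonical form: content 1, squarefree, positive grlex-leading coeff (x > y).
2*x^2 + 2*y^2 + y - 2

First, degree: a generic line meets the curve in up to 2 points, so deg p = 2.
Next, symmetries: it's symmetric under x → −x, forcing even powers of x.
Next, against the integer gridlines: among the integer gridlines, it crosses the x-axis at x ∈ {-1, 1}.
Finally, these observations pin down the coefficients.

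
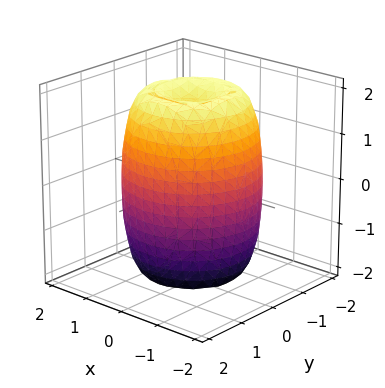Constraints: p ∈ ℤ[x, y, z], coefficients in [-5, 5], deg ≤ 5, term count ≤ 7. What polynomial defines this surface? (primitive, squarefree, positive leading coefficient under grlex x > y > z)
First, degree: the shape is more complex than any degree-3 surface, so deg p = 4.
Then, symmetry: the surface is invariant under rotation about z: p = q(x² + y², z).
Then, against the integer gridlines: a circular section at z = 1 has radius between 1 and 2.
Finally, the integer polynomial consistent with all of this is the stated p.

2*x^4 + 4*x^2*y^2 + 2*y^4 - 3*x^2 - 3*y^2 + z^2 - 3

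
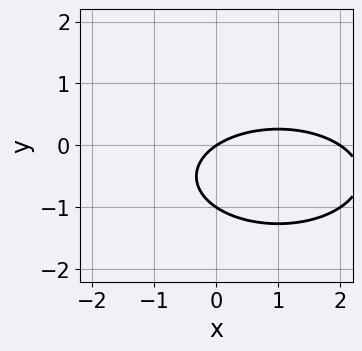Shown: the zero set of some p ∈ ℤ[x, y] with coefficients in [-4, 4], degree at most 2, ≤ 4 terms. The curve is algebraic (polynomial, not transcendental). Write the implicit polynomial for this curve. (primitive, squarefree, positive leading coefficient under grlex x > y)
(a) deg p = 2. No degree-1 curve has this shape.
(b) Against the integer gridlines: among the integer gridlines, it crosses the y-axis at y ∈ {-1, 0}; among the integer gridlines, it crosses the x-axis at x ∈ {0, 2}.
(c) The integer polynomial consistent with all of this is the stated p.

x^2 + 3*y^2 - 2*x + 3*y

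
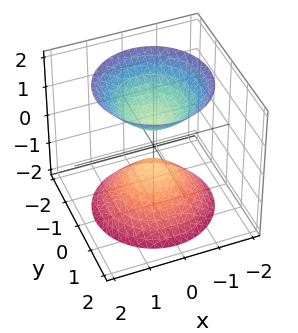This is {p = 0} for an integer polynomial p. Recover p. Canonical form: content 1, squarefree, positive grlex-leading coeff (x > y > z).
First, there are 2 components. Treating them together as one polynomial.
Then, the degree is 2 — a generic line meets the surface in up to 2 points.
Next, by symmetry, every cross-section ⟂ z is a circle, so x, y appear only via x² + y².
Then, checking where it meets the axes: it misses every integer gridline on the y-axis; no x-intercept at any integer in the box; a circular section at z = 2 has radius between 1 and 2.
Finally, assembling these constraints gives the stated polynomial.

3*x^2 + 3*y^2 - 2*z^2 + 1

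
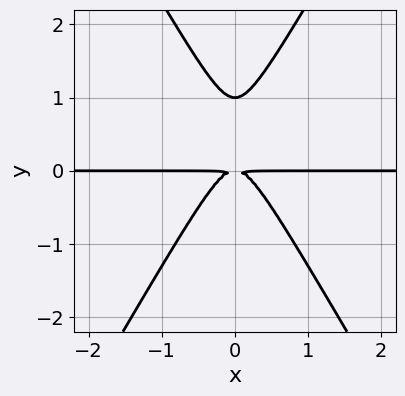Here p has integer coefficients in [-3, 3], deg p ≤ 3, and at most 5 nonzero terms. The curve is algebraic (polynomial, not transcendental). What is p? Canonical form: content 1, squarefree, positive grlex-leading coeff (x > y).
First, degree: a generic line meets the curve in up to 3 points, so deg p = 3.
Then, symmetries: it's symmetric under x → −x, forcing even powers of x.
Then, observable constraints: the visible x-axis segment lies entirely on the curve; it crosses the y-axis at the gridline y = 1.
Finally, these observations pin down the coefficients.

3*x^2*y - y^3 + y^2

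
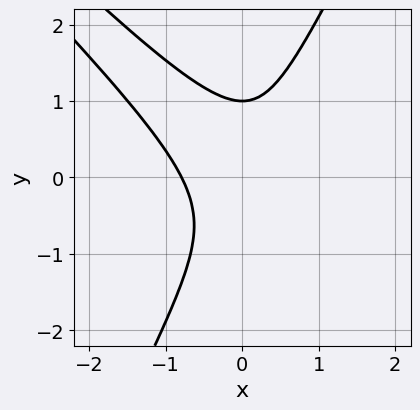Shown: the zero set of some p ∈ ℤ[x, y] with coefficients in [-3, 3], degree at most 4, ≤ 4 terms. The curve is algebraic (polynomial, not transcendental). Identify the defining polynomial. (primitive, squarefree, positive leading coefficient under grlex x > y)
deg p = 3. No degree-2 curve has this shape.
Against the integer gridlines: one y-axis crossing is at y = 1.
Putting this together gives p.

2*x^3 + 3*x^2*y - y^3 + 1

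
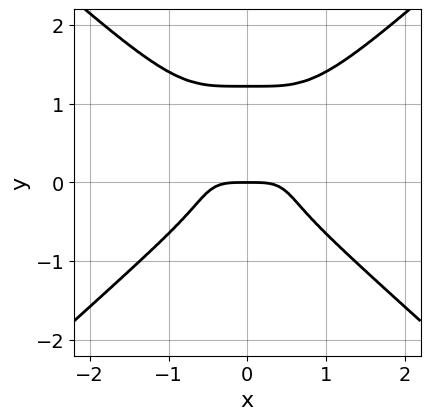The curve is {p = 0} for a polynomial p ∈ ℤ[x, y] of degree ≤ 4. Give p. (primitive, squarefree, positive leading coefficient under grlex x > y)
Degree: no degree-3 curve has this shape, so deg p = 4.
Symmetries: the x ↦ −x reflection is a symmetry, so x appears only in even powers.
Checking where it meets the axes: one y-axis crossing is at y = 0; one x-axis crossing is at x = 0.
Matching integer coefficients to the picture gives p.

2*x^4 - 3*y^4 + 3*y^3 + y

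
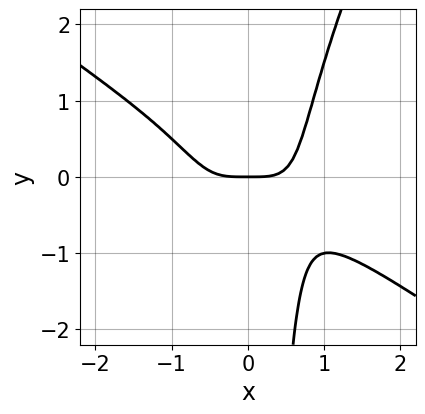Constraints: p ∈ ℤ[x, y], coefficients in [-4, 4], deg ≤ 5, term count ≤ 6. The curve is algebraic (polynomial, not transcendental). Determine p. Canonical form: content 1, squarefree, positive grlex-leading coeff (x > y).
3*x^4 + 3*x^3*y - 2*x^2*y^2 - 2*y

First, deg p = 4.
Then, against the integer gridlines: one x-axis crossing is at x = 0; one y-axis crossing is at y = 0.
Finally, these observations pin down the coefficients.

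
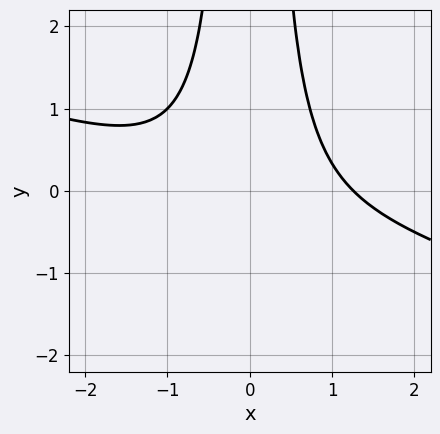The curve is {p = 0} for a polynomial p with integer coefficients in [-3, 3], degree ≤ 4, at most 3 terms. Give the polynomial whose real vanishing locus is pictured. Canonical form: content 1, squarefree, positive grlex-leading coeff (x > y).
x^3 + 3*x^2*y - 2

Degree: a generic line meets the curve in up to 3 points, so deg p = 3.
Reading off the gridlines: it misses every integer gridline on the y-axis.
Matching integer coefficients to the picture gives p.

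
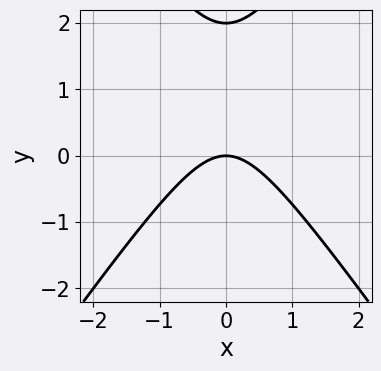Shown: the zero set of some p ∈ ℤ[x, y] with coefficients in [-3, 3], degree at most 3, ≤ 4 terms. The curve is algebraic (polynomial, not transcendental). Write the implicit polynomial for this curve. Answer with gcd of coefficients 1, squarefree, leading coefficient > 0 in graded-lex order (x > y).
2*x^2 - y^2 + 2*y

1. deg p = 2. The shape is more complex than any degree-1 curve.
2. Symmetries: the x ↦ −x reflection is a symmetry, so x appears only in even powers.
3. Reading off the gridlines: it crosses the x-axis at the gridline x = 0; among the integer gridlines, it crosses the y-axis at y ∈ {0, 2}.
4. Assembling these constraints gives the stated polynomial.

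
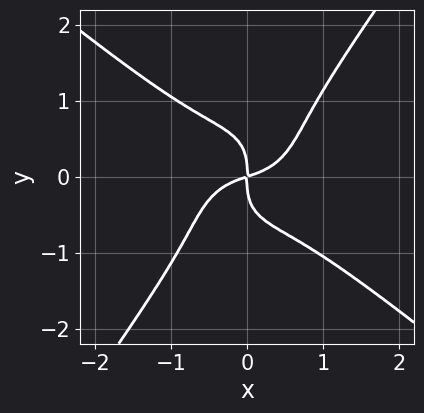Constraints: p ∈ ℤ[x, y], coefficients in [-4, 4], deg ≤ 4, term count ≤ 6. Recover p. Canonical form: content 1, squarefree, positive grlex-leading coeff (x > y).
3*x^4 + 3*x*y^3 - 3*y^4 + x^2 - 3*x*y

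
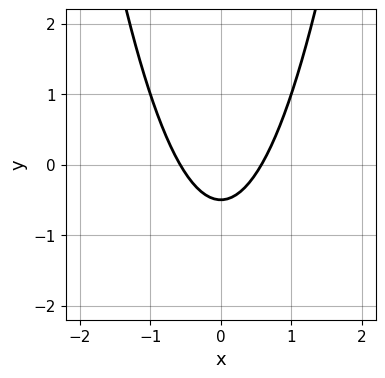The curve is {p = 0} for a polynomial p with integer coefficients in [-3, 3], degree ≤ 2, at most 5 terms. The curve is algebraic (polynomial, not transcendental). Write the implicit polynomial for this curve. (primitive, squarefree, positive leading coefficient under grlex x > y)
deg p = 2. The shape is more complex than any degree-1 curve.
Symmetries: the x ↦ −x reflection is a symmetry, so x appears only in even powers.
Putting this together gives p.

3*x^2 - 2*y - 1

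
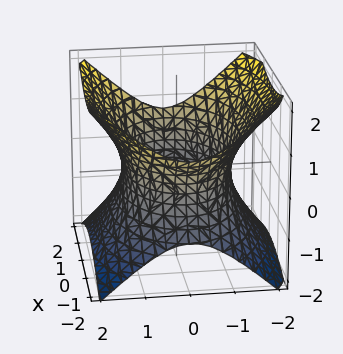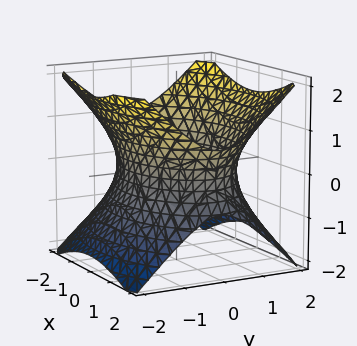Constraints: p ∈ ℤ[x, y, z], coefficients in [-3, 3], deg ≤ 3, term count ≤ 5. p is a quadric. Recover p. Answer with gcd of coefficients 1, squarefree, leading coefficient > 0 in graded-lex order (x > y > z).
x^2 + 2*y^2 - 2*z^2 - 3

First, degree: one connected sheet with a waist; a quadric, so deg p = 2.
Next, symmetries: the z ↦ −z reflection is a symmetry, so z appears only in even powers; mirror symmetry y ↦ −y ⇒ only even powers of y; it's symmetric under x → −x, forcing even powers of x.
Then, observable constraints: the surface avoids every integer z-axis point in the box.
Finally, matching integer coefficients to the picture gives p.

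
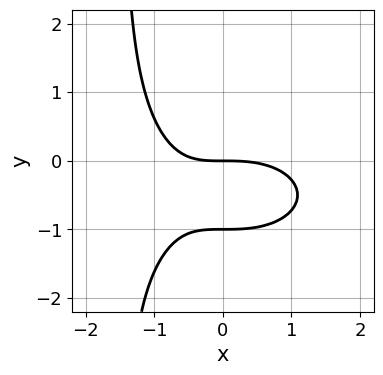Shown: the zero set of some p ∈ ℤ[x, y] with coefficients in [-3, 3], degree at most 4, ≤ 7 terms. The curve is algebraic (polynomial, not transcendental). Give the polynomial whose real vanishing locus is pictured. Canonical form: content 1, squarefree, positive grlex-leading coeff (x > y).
First, degree: the shape is more complex than any degree-2 curve, so deg p = 3.
Then, reading off the gridlines: among the integer gridlines, it crosses the y-axis at y ∈ {-1, 0}; it crosses the x-axis at the gridline x = 0.
Finally, together with the visible shape, these determine p as stated.

x^3 + 2*x*y^2 + 2*x*y + 3*y^2 + 3*y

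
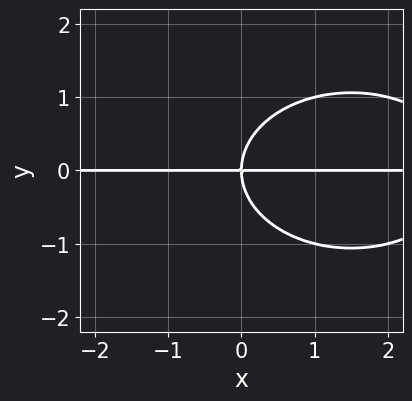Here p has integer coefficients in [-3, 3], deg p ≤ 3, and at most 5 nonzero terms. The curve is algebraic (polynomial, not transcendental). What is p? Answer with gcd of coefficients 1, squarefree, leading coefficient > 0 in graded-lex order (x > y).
x^2*y + 2*y^3 - 3*x*y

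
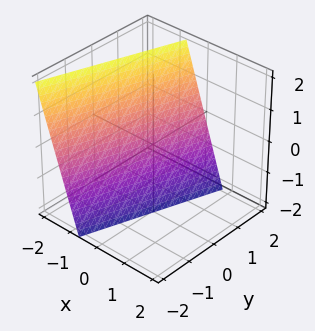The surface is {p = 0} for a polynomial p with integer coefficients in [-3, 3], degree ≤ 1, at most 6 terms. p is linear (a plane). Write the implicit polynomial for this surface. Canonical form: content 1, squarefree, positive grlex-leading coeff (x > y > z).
3*x - y + z + 2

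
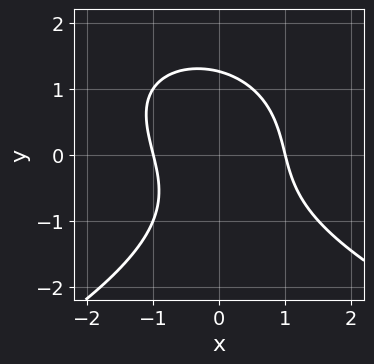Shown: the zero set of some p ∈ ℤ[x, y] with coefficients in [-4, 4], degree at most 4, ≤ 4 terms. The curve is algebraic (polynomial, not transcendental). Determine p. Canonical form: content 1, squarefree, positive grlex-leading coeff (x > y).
y^3 + 2*x^2 + x*y - 2

1. deg p = 3.
2. From the axis intercepts and sections: among the integer gridlines, it crosses the x-axis at x ∈ {-1, 1}.
3. Matching integer coefficients to the picture gives p.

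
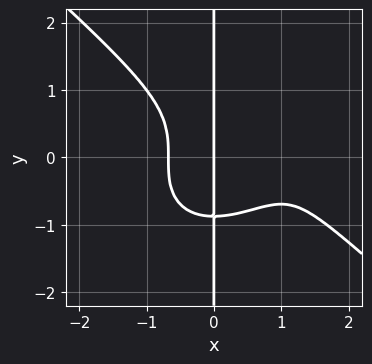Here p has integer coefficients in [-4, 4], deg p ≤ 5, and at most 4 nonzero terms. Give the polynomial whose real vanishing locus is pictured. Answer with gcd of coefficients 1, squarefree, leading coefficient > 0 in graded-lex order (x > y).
(a) Degree: the shape is more complex than any degree-3 curve, so deg p = 4.
(b) From the axis intercepts and sections: it meets the x-axis at x = 0 (among the integer gridlines); the visible y-axis segment lies entirely on the curve.
(c) These observations pin down the coefficients.

2*x^4 + 3*x*y^3 - 3*x^3 + 2*x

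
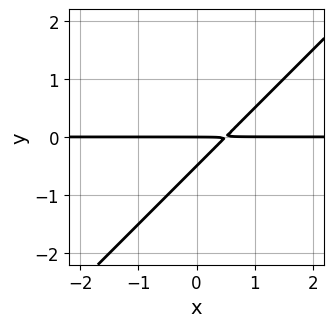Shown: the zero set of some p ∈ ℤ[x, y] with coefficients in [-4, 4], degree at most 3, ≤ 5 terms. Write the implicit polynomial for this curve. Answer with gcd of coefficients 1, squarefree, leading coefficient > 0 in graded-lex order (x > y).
2*x*y - 2*y^2 - y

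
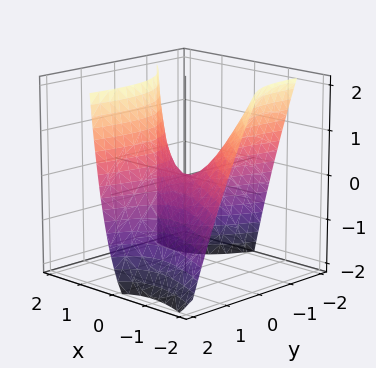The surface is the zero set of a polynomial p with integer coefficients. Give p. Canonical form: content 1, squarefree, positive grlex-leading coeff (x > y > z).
2*x^2 + 3*x*y + x*z - y^2 - 2*z

First, degree: the shape is more complex than any degree-1 surface, so deg p = 2.
Then, checking where it meets the axes: one z-axis crossing is at z = 0; it crosses the x-axis at the gridline x = 0.
Finally, assembling these constraints gives the stated polynomial.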